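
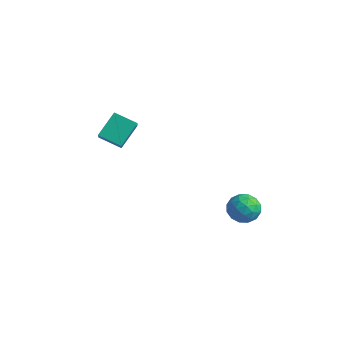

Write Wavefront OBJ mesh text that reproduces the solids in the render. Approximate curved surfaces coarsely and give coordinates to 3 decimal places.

v -2.794 -1.51 -0.052
v -2.865 -0.516 0.814
v -3.546 -0.804 -0.923
v -3.617 0.189 -0.057
v -1.883 -1.069 -0.483
v -1.954 -0.076 0.383
v -2.635 -0.364 -1.354
v -2.706 0.63 -0.488
v 2.832 1.976 -2.892
v 3.218 1.387 -3.199
v 1.882 1.753 -3.661
v 2.268 1.164 -3.968
v 2.006 1.118 -3.247
v 2.594 1.256 -2.773
v 2.506 1.884 -4.087
v 3.094 2.022 -3.613
v 3.017 1.331 -3.938
v 2.708 0.857 -3.419
v 2.392 2.283 -3.441
v 2.083 1.809 -2.922
v 3.108 1.701 -2.978
v 1.992 1.439 -3.882
v 1.838 1.412 -3.458
v 2.065 1.066 -3.639
v 2.741 1.624 -2.728
v 2.968 1.278 -2.908
v 2.256 1.12 -2.936
v 2.132 1.862 -3.952
v 2.359 1.516 -4.132
v 3.035 2.074 -3.221
v 3.262 1.728 -3.402
v 2.844 2.02 -3.924
v 3.217 1.322 -3.593
v 2.659 1.191 -4.044
v 2.799 1.614 -4.115
v 3.144 1.695 -3.836
v 3.035 1.044 -3.288
v 2.477 0.913 -3.739
v 2.323 0.886 -3.316
v 2.668 0.966 -3.037
v 2.917 1.011 -3.722
v 2.623 2.227 -3.121
v 2.065 2.096 -3.572
v 2.432 2.174 -3.823
v 2.777 2.254 -3.544
v 2.441 1.949 -2.816
v 1.883 1.818 -3.267
v 1.956 1.445 -3.024
v 2.301 1.526 -2.745
v 2.183 2.129 -3.138
f 2 4 1
f 5 2 1
f 1 4 3
f 3 5 1
f 2 8 4
f 6 2 5
f 6 8 2
f 4 8 3
f 7 5 3
f 3 8 7
f 7 6 5
f 8 6 7
f 9 46 25
f 46 20 49
f 25 49 14
f 46 49 25
f 9 25 21
f 25 14 26
f 21 26 10
f 25 26 21
f 9 21 30
f 21 10 31
f 30 31 16
f 21 31 30
f 9 30 42
f 30 16 45
f 42 45 19
f 30 45 42
f 9 42 46
f 42 19 50
f 46 50 20
f 42 50 46
f 10 26 37
f 26 14 40
f 37 40 18
f 26 40 37
f 14 49 27
f 49 20 48
f 27 48 13
f 49 48 27
f 20 50 47
f 50 19 43
f 47 43 11
f 50 43 47
f 19 45 44
f 45 16 32
f 44 32 15
f 45 32 44
f 16 31 36
f 31 10 33
f 36 33 17
f 31 33 36
f 12 38 24
f 38 18 39
f 24 39 13
f 38 39 24
f 12 24 22
f 24 13 23
f 22 23 11
f 24 23 22
f 12 22 29
f 22 11 28
f 29 28 15
f 22 28 29
f 12 29 34
f 29 15 35
f 34 35 17
f 29 35 34
f 12 34 38
f 34 17 41
f 38 41 18
f 34 41 38
f 13 39 27
f 39 18 40
f 27 40 14
f 39 40 27
f 11 23 47
f 23 13 48
f 47 48 20
f 23 48 47
f 15 28 44
f 28 11 43
f 44 43 19
f 28 43 44
f 17 35 36
f 35 15 32
f 36 32 16
f 35 32 36
f 18 41 37
f 41 17 33
f 37 33 10
f 41 33 37



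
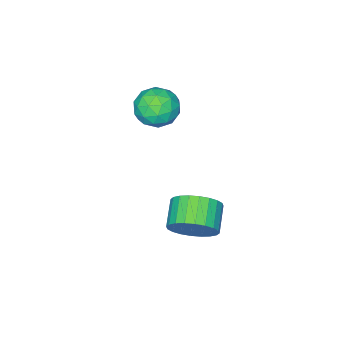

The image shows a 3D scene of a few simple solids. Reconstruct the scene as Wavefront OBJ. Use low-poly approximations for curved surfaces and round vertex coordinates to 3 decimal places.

v 3.401 3.989 -3.749
v 3.973 3.55 -3.381
v 3.251 3.011 -2.902
v 2.679 3.451 -3.271
v 3.934 3.786 -3.174
v 3.212 3.247 -2.696
v 3.814 4.053 -3.055
v 3.092 3.514 -2.577
v 3.631 4.31 -3.042
v 2.909 3.771 -2.563
v 3.413 4.518 -3.136
v 2.691 3.98 -2.657
v 3.193 4.646 -3.324
v 2.471 4.108 -2.845
v 3.005 4.674 -3.576
v 2.283 4.135 -3.098
v 2.877 4.598 -3.855
v 2.155 4.059 -3.376
v 2.829 4.429 -4.118
v 2.107 3.89 -3.639
v 2.868 4.193 -4.324
v 2.146 3.654 -3.846
v 2.988 3.926 -4.443
v 2.266 3.387 -3.965
v 3.171 3.669 -4.457
v 2.449 3.13 -3.978
v 3.389 3.46 -4.363
v 2.667 2.922 -3.884
v 3.609 3.332 -4.175
v 2.887 2.794 -3.696
v 3.797 3.305 -3.922
v 3.075 2.766 -3.444
v 3.925 3.381 -3.644
v 3.203 2.842 -3.165
v 1.723 1.588 -0.427
v 2.219 2.14 -0.192
v 2.521 0.7 -0.028
v 3.017 1.252 0.207
v 2.341 1.153 0.579
v 1.848 1.702 0.333
v 2.892 1.138 -0.553
v 2.399 1.687 -0.799
v 2.942 1.862 -0.27
v 2.601 1.871 0.429
v 2.139 0.969 -0.649
v 1.798 0.978 0.05
v 1.901 1.942 -0.345
v 2.839 0.898 0.125
v 2.442 0.84 0.344
v 2.734 1.164 0.481
v 1.683 1.684 -0.036
v 1.975 2.009 0.102
v 2.046 1.428 0.555
v 2.765 0.831 -0.322
v 3.057 1.156 -0.184
v 2.006 1.676 -0.701
v 2.298 2 -0.564
v 2.694 1.412 -0.775
v 2.617 2.103 -0.253
v 3.086 1.581 -0.018
v 3.013 1.514 -0.464
v 2.723 1.837 -0.609
v 2.417 2.108 0.159
v 2.886 1.586 0.393
v 2.489 1.528 0.612
v 2.199 1.85 0.467
v 2.842 1.944 0.113
v 1.854 1.254 -0.613
v 2.323 0.732 -0.379
v 2.541 0.99 -0.687
v 2.251 1.312 -0.832
v 1.654 1.259 -0.202
v 2.123 0.737 0.033
v 2.017 1.003 0.389
v 1.727 1.326 0.244
v 1.898 0.896 -0.333
f 2 1 5
f 2 5 3
f 3 5 6
f 3 6 4
f 5 1 7
f 5 7 6
f 6 7 8
f 6 8 4
f 7 1 9
f 7 9 8
f 8 9 10
f 8 10 4
f 9 1 11
f 9 11 10
f 10 11 12
f 10 12 4
f 11 1 13
f 11 13 12
f 12 13 14
f 12 14 4
f 13 1 15
f 13 15 14
f 14 15 16
f 14 16 4
f 15 1 17
f 15 17 16
f 16 17 18
f 16 18 4
f 17 1 19
f 17 19 18
f 18 19 20
f 18 20 4
f 19 1 21
f 19 21 20
f 20 21 22
f 20 22 4
f 21 1 23
f 21 23 22
f 22 23 24
f 22 24 4
f 23 1 25
f 23 25 24
f 24 25 26
f 24 26 4
f 25 1 27
f 25 27 26
f 26 27 28
f 26 28 4
f 27 1 29
f 27 29 28
f 28 29 30
f 28 30 4
f 29 1 31
f 29 31 30
f 30 31 32
f 30 32 4
f 31 1 33
f 31 33 32
f 32 33 34
f 32 34 4
f 33 1 2
f 33 2 34
f 34 2 3
f 34 3 4
f 35 72 51
f 72 46 75
f 51 75 40
f 72 75 51
f 35 51 47
f 51 40 52
f 47 52 36
f 51 52 47
f 35 47 56
f 47 36 57
f 56 57 42
f 47 57 56
f 35 56 68
f 56 42 71
f 68 71 45
f 56 71 68
f 35 68 72
f 68 45 76
f 72 76 46
f 68 76 72
f 36 52 63
f 52 40 66
f 63 66 44
f 52 66 63
f 40 75 53
f 75 46 74
f 53 74 39
f 75 74 53
f 46 76 73
f 76 45 69
f 73 69 37
f 76 69 73
f 45 71 70
f 71 42 58
f 70 58 41
f 71 58 70
f 42 57 62
f 57 36 59
f 62 59 43
f 57 59 62
f 38 64 50
f 64 44 65
f 50 65 39
f 64 65 50
f 38 50 48
f 50 39 49
f 48 49 37
f 50 49 48
f 38 48 55
f 48 37 54
f 55 54 41
f 48 54 55
f 38 55 60
f 55 41 61
f 60 61 43
f 55 61 60
f 38 60 64
f 60 43 67
f 64 67 44
f 60 67 64
f 39 65 53
f 65 44 66
f 53 66 40
f 65 66 53
f 37 49 73
f 49 39 74
f 73 74 46
f 49 74 73
f 41 54 70
f 54 37 69
f 70 69 45
f 54 69 70
f 43 61 62
f 61 41 58
f 62 58 42
f 61 58 62
f 44 67 63
f 67 43 59
f 63 59 36
f 67 59 63



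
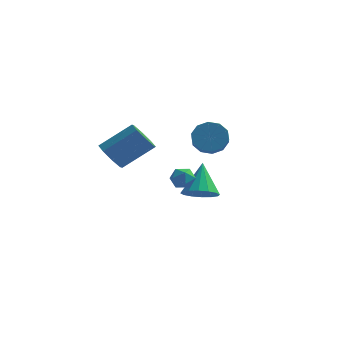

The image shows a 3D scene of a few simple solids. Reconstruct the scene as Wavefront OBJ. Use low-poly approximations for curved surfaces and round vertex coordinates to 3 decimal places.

v 1.668 0.789 0.379
v 1.916 0.382 -0.431
v 2.24 -0.617 0.17
v 1.992 -0.209 0.981
v 2.381 0.66 -0.22
v 2.704 -0.339 0.381
v 2.573 0.987 0.22
v 2.897 -0.012 0.821
v 2.42 1.239 0.721
v 2.744 0.24 1.322
v 1.98 1.319 1.091
v 2.303 0.32 1.692
v 1.42 1.197 1.19
v 1.744 0.198 1.791
v 0.956 0.919 0.979
v 1.279 -0.08 1.58
v 0.763 0.592 0.539
v 1.087 -0.407 1.14
v 0.916 0.34 0.038
v 1.24 -0.659 0.639
v 1.357 0.26 -0.332
v 1.68 -0.739 0.269
v -0.355 2.159 -3.577
v 0.219 2.419 -3.197
v -0.439 1.241 -2.823
v 0.135 1.501 -2.443
v -0.506 1.863 -2.434
v -0.454 2.43 -2.9
v 0.234 1.23 -3.12
v 0.286 1.797 -3.586
v 0.583 1.845 -2.914
v 0.126 2.236 -2.49
v -0.346 1.424 -3.53
v -0.803 1.815 -3.106
v -2.145 -2.981 0.159
v -1.594 -2.834 -0.563
v -0.205 -1.932 0.679
v -0.755 -2.079 1.401
v -2.04 -2.3 -0.451
v -0.651 -1.399 0.791
v -2.547 -2.165 0.018
v -1.158 -1.264 1.26
v -2.819 -2.508 0.57
v -1.429 -1.607 1.812
v -2.695 -3.128 0.881
v -1.306 -2.226 2.123
v -2.249 -3.661 0.769
v -0.86 -2.76 2.011
v -1.742 -3.796 0.3
v -0.353 -2.895 1.542
v -1.471 -3.453 -0.252
v -0.081 -2.552 0.99
v 0.334 3.309 -4.71
v 1.111 3.898 -5.01
v 0.066 4.531 -3.01
v 0.683 4.113 -5.232
v 0.161 4.113 -5.314
v -0.314 3.897 -5.234
v -0.616 3.524 -5.014
v -0.663 3.094 -4.712
v -0.443 2.721 -4.409
v -0.015 2.506 -4.188
v 0.506 2.506 -4.106
v 0.982 2.721 -4.186
v 1.283 3.094 -4.406
v 1.331 3.525 -4.708
f 2 1 5
f 2 5 3
f 3 5 6
f 3 6 4
f 5 1 7
f 5 7 6
f 6 7 8
f 6 8 4
f 7 1 9
f 7 9 8
f 8 9 10
f 8 10 4
f 9 1 11
f 9 11 10
f 10 11 12
f 10 12 4
f 11 1 13
f 11 13 12
f 12 13 14
f 12 14 4
f 13 1 15
f 13 15 14
f 14 15 16
f 14 16 4
f 15 1 17
f 15 17 16
f 16 17 18
f 16 18 4
f 17 1 19
f 17 19 18
f 18 19 20
f 18 20 4
f 19 1 21
f 19 21 20
f 20 21 22
f 20 22 4
f 21 1 2
f 21 2 22
f 22 2 3
f 22 3 4
f 23 34 28
f 23 28 24
f 23 24 30
f 23 30 33
f 23 33 34
f 24 28 32
f 28 34 27
f 34 33 25
f 33 30 29
f 30 24 31
f 26 32 27
f 26 27 25
f 26 25 29
f 26 29 31
f 26 31 32
f 27 32 28
f 25 27 34
f 29 25 33
f 31 29 30
f 32 31 24
f 36 35 39
f 36 39 37
f 37 39 40
f 37 40 38
f 39 35 41
f 39 41 40
f 40 41 42
f 40 42 38
f 41 35 43
f 41 43 42
f 42 43 44
f 42 44 38
f 43 35 45
f 43 45 44
f 44 45 46
f 44 46 38
f 45 35 47
f 45 47 46
f 46 47 48
f 46 48 38
f 47 35 49
f 47 49 48
f 48 49 50
f 48 50 38
f 49 35 51
f 49 51 50
f 50 51 52
f 50 52 38
f 51 35 36
f 51 36 52
f 52 36 37
f 52 37 38
f 54 53 56
f 54 56 55
f 56 53 57
f 56 57 55
f 57 53 58
f 57 58 55
f 58 53 59
f 58 59 55
f 59 53 60
f 59 60 55
f 60 53 61
f 60 61 55
f 61 53 62
f 61 62 55
f 62 53 63
f 62 63 55
f 63 53 64
f 63 64 55
f 64 53 65
f 64 65 55
f 65 53 66
f 65 66 55
f 66 53 54
f 66 54 55



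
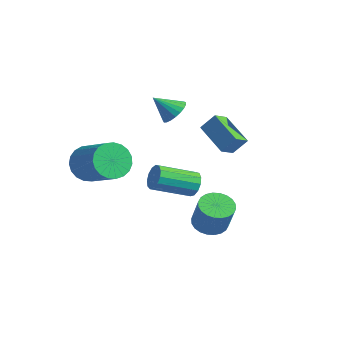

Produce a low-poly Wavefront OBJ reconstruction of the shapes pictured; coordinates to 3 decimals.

v 1.926 0.351 -1.503
v 2.468 1.028 -1.705
v 3.255 0.866 -0.139
v 2.714 0.189 0.063
v 2.203 1.195 -1.555
v 2.991 1.033 0.011
v 1.897 1.234 -1.396
v 2.684 1.072 0.169
v 1.595 1.139 -1.254
v 2.382 0.976 0.311
v 1.343 0.923 -1.15
v 2.13 0.761 0.416
v 1.18 0.621 -1.1
v 1.967 0.458 0.466
v 1.131 0.277 -1.111
v 1.918 0.115 0.455
v 1.203 -0.055 -1.181
v 1.99 -0.218 0.384
v 1.385 -0.326 -1.301
v 2.172 -0.488 0.265
v 1.649 -0.493 -1.451
v 2.437 -0.655 0.115
v 1.956 -0.532 -1.609
v 2.743 -0.694 -0.044
v 2.258 -0.436 -1.751
v 3.045 -0.599 -0.186
v 2.51 -0.221 -1.856
v 3.297 -0.383 -0.29
v 2.673 0.082 -1.906
v 3.46 -0.081 -0.34
v 2.722 0.425 -1.895
v 3.509 0.263 -0.329
v 2.65 0.758 -1.824
v 3.437 0.595 -0.259
v -0.112 2.417 1.718
v -1.873 2.42 2.6
v -0.333 3.262 1.273
v -2.094 3.265 2.155
v 0.314 2.975 2.565
v -1.447 2.978 3.447
v 0.093 3.82 2.12
v -1.668 3.823 3.002
v -3.879 -2.665 0.745
v -3.415 -3.237 -0.059
v -1.478 -3.087 0.952
v -1.941 -2.515 1.755
v -3.37 -2.812 -0.208
v -1.433 -2.662 0.802
v -3.413 -2.361 -0.193
v -1.476 -2.211 0.818
v -3.537 -1.962 -0.015
v -1.599 -1.812 0.995
v -3.719 -1.686 0.294
v -1.782 -1.536 1.304
v -3.929 -1.578 0.681
v -1.992 -1.428 1.691
v -4.131 -1.659 1.079
v -2.194 -1.509 2.089
v -4.288 -1.913 1.419
v -2.351 -1.763 2.429
v -4.375 -2.298 1.643
v -2.438 -2.148 2.653
v -4.376 -2.746 1.711
v -2.439 -2.596 2.722
v -4.291 -3.18 1.612
v -2.354 -3.03 2.623
v -4.135 -3.525 1.364
v -2.198 -3.375 2.374
v -3.934 -3.721 1.008
v -1.997 -3.571 2.019
v -3.724 -3.735 0.607
v -1.787 -3.585 1.617
v -3.54 -3.564 0.229
v -1.603 -3.414 1.24
v -3.001 1.69 3.393
v -2.293 1.283 3.469
v -3.599 0.83 4.367
v -2.26 1.527 3.704
v -2.355 1.799 3.886
v -2.562 2.052 3.983
v -2.844 2.243 3.978
v -3.154 2.338 3.872
v -3.437 2.321 3.683
v -3.645 2.195 3.443
v -3.741 1.981 3.196
v -3.71 1.718 2.982
v -3.556 1.449 2.84
v -3.305 1.222 2.793
v -3.003 1.076 2.85
v -2.7 1.036 3.001
v -2.449 1.109 3.22
v -0.138 0.875 -0.06
v 0.274 0.99 0.544
v -0.35 -0.881 1.324
v -0.762 -0.995 0.72
v -0.103 1.149 0.627
v -0.726 -0.721 1.406
v -0.49 1.222 0.491
v -1.114 -0.648 1.27
v -0.766 1.185 0.181
v -1.389 -0.686 0.96
v -0.843 1.049 -0.206
v -1.466 -0.822 0.573
v -0.695 0.858 -0.546
v -1.319 -1.012 0.233
v -0.371 0.673 -0.732
v -0.995 -1.198 0.047
v 0.027 0.552 -0.704
v -0.597 -1.319 0.075
v 0.372 0.533 -0.472
v -0.251 -1.337 0.307
v 0.556 0.623 -0.109
v -0.068 -1.247 0.671
v 0.519 0.794 0.27
v -0.104 -1.077 1.05
f 2 1 5
f 2 5 3
f 3 5 6
f 3 6 4
f 5 1 7
f 5 7 6
f 6 7 8
f 6 8 4
f 7 1 9
f 7 9 8
f 8 9 10
f 8 10 4
f 9 1 11
f 9 11 10
f 10 11 12
f 10 12 4
f 11 1 13
f 11 13 12
f 12 13 14
f 12 14 4
f 13 1 15
f 13 15 14
f 14 15 16
f 14 16 4
f 15 1 17
f 15 17 16
f 16 17 18
f 16 18 4
f 17 1 19
f 17 19 18
f 18 19 20
f 18 20 4
f 19 1 21
f 19 21 20
f 20 21 22
f 20 22 4
f 21 1 23
f 21 23 22
f 22 23 24
f 22 24 4
f 23 1 25
f 23 25 24
f 24 25 26
f 24 26 4
f 25 1 27
f 25 27 26
f 26 27 28
f 26 28 4
f 27 1 29
f 27 29 28
f 28 29 30
f 28 30 4
f 29 1 31
f 29 31 30
f 30 31 32
f 30 32 4
f 31 1 33
f 31 33 32
f 32 33 34
f 32 34 4
f 33 1 2
f 33 2 34
f 34 2 3
f 34 3 4
f 36 38 35
f 39 36 35
f 35 38 37
f 37 39 35
f 36 42 38
f 40 36 39
f 40 42 36
f 38 42 37
f 41 39 37
f 37 42 41
f 41 40 39
f 42 40 41
f 44 43 47
f 44 47 45
f 45 47 48
f 45 48 46
f 47 43 49
f 47 49 48
f 48 49 50
f 48 50 46
f 49 43 51
f 49 51 50
f 50 51 52
f 50 52 46
f 51 43 53
f 51 53 52
f 52 53 54
f 52 54 46
f 53 43 55
f 53 55 54
f 54 55 56
f 54 56 46
f 55 43 57
f 55 57 56
f 56 57 58
f 56 58 46
f 57 43 59
f 57 59 58
f 58 59 60
f 58 60 46
f 59 43 61
f 59 61 60
f 60 61 62
f 60 62 46
f 61 43 63
f 61 63 62
f 62 63 64
f 62 64 46
f 63 43 65
f 63 65 64
f 64 65 66
f 64 66 46
f 65 43 67
f 65 67 66
f 66 67 68
f 66 68 46
f 67 43 69
f 67 69 68
f 68 69 70
f 68 70 46
f 69 43 71
f 69 71 70
f 70 71 72
f 70 72 46
f 71 43 73
f 71 73 72
f 72 73 74
f 72 74 46
f 73 43 44
f 73 44 74
f 74 44 45
f 74 45 46
f 76 75 78
f 76 78 77
f 78 75 79
f 78 79 77
f 79 75 80
f 79 80 77
f 80 75 81
f 80 81 77
f 81 75 82
f 81 82 77
f 82 75 83
f 82 83 77
f 83 75 84
f 83 84 77
f 84 75 85
f 84 85 77
f 85 75 86
f 85 86 77
f 86 75 87
f 86 87 77
f 87 75 88
f 87 88 77
f 88 75 89
f 88 89 77
f 89 75 90
f 89 90 77
f 90 75 91
f 90 91 77
f 91 75 76
f 91 76 77
f 93 92 96
f 93 96 94
f 94 96 97
f 94 97 95
f 96 92 98
f 96 98 97
f 97 98 99
f 97 99 95
f 98 92 100
f 98 100 99
f 99 100 101
f 99 101 95
f 100 92 102
f 100 102 101
f 101 102 103
f 101 103 95
f 102 92 104
f 102 104 103
f 103 104 105
f 103 105 95
f 104 92 106
f 104 106 105
f 105 106 107
f 105 107 95
f 106 92 108
f 106 108 107
f 107 108 109
f 107 109 95
f 108 92 110
f 108 110 109
f 109 110 111
f 109 111 95
f 110 92 112
f 110 112 111
f 111 112 113
f 111 113 95
f 112 92 114
f 112 114 113
f 113 114 115
f 113 115 95
f 114 92 93
f 114 93 115
f 115 93 94
f 115 94 95



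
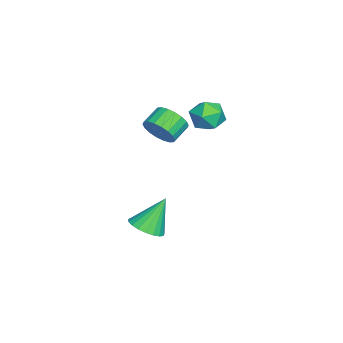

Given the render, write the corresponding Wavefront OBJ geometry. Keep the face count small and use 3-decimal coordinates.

v 2.938 -0.58 -1.087
v 3.523 -1.134 -0.601
v 2.342 0.24 0.567
v 3.748 -0.823 -0.674
v 3.833 -0.47 -0.819
v 3.763 -0.136 -1.01
v 3.551 0.121 -1.214
v 3.233 0.257 -1.396
v 2.864 0.248 -1.525
v 2.507 0.095 -1.578
v 2.226 -0.174 -1.546
v 2.068 -0.513 -1.434
v 2.06 -0.865 -1.263
v 2.204 -1.167 -1.061
v 2.475 -1.367 -0.863
v 2.826 -1.432 -0.704
v 3.197 -1.349 -0.612
v -2.294 -0.768 2.117
v -1.675 -0.22 2.585
v -2.546 0.315 3.111
v -3.166 -0.232 2.643
v -1.751 0.002 2.233
v -2.622 0.538 2.76
v -1.934 0.072 1.859
v -2.805 0.608 2.385
v -2.189 -0.024 1.535
v -3.06 0.512 2.062
v -2.464 -0.268 1.327
v -3.335 0.268 1.853
v -2.706 -0.61 1.275
v -3.577 -0.075 1.802
v -2.867 -0.984 1.39
v -3.738 -0.449 1.917
v -2.914 -1.315 1.649
v -3.785 -0.78 2.175
v -2.838 -1.538 2
v -3.709 -1.002 2.527
v -2.655 -1.608 2.375
v -3.526 -1.072 2.901
v -2.4 -1.512 2.698
v -3.271 -0.976 3.225
v -2.125 -1.268 2.907
v -2.996 -0.732 3.433
v -1.883 -0.925 2.958
v -2.754 -0.39 3.485
v -1.722 -0.551 2.843
v -2.593 -0.016 3.37
v -4.042 1.628 2.529
v -3.354 2.362 2.609
v -3.006 0.578 3.231
v -2.318 1.312 3.311
v -3.157 1.344 3.871
v -3.797 1.992 3.437
v -2.563 0.948 2.403
v -3.203 1.596 1.969
v -2.439 1.941 2.531
v -2.807 2.186 3.439
v -3.553 0.754 2.401
v -3.921 0.999 3.309
f 2 1 4
f 2 4 3
f 4 1 5
f 4 5 3
f 5 1 6
f 5 6 3
f 6 1 7
f 6 7 3
f 7 1 8
f 7 8 3
f 8 1 9
f 8 9 3
f 9 1 10
f 9 10 3
f 10 1 11
f 10 11 3
f 11 1 12
f 11 12 3
f 12 1 13
f 12 13 3
f 13 1 14
f 13 14 3
f 14 1 15
f 14 15 3
f 15 1 16
f 15 16 3
f 16 1 17
f 16 17 3
f 17 1 2
f 17 2 3
f 19 18 22
f 19 22 20
f 20 22 23
f 20 23 21
f 22 18 24
f 22 24 23
f 23 24 25
f 23 25 21
f 24 18 26
f 24 26 25
f 25 26 27
f 25 27 21
f 26 18 28
f 26 28 27
f 27 28 29
f 27 29 21
f 28 18 30
f 28 30 29
f 29 30 31
f 29 31 21
f 30 18 32
f 30 32 31
f 31 32 33
f 31 33 21
f 32 18 34
f 32 34 33
f 33 34 35
f 33 35 21
f 34 18 36
f 34 36 35
f 35 36 37
f 35 37 21
f 36 18 38
f 36 38 37
f 37 38 39
f 37 39 21
f 38 18 40
f 38 40 39
f 39 40 41
f 39 41 21
f 40 18 42
f 40 42 41
f 41 42 43
f 41 43 21
f 42 18 44
f 42 44 43
f 43 44 45
f 43 45 21
f 44 18 46
f 44 46 45
f 45 46 47
f 45 47 21
f 46 18 19
f 46 19 47
f 47 19 20
f 47 20 21
f 48 59 53
f 48 53 49
f 48 49 55
f 48 55 58
f 48 58 59
f 49 53 57
f 53 59 52
f 59 58 50
f 58 55 54
f 55 49 56
f 51 57 52
f 51 52 50
f 51 50 54
f 51 54 56
f 51 56 57
f 52 57 53
f 50 52 59
f 54 50 58
f 56 54 55
f 57 56 49



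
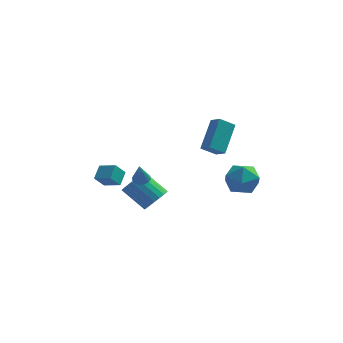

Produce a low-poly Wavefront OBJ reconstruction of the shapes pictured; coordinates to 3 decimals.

v -1.056 1.577 -2.222
v -0.435 1.98 -1.71
v -1.764 2.647 -0.626
v -2.384 2.243 -1.138
v -0.51 2.245 -1.965
v -1.839 2.911 -0.88
v -0.68 2.393 -2.263
v -2.008 3.06 -1.179
v -0.914 2.401 -2.555
v -2.243 3.067 -1.471
v -1.173 2.266 -2.789
v -2.501 2.932 -1.705
v -1.411 2.012 -2.925
v -2.74 2.678 -1.841
v -1.588 1.682 -2.94
v -2.917 2.349 -1.855
v -1.673 1.335 -2.83
v -3.002 2.001 -1.746
v -1.652 1.029 -2.616
v -2.98 1.695 -1.531
v -1.527 0.818 -2.333
v -2.855 1.484 -1.248
v -1.32 0.738 -2.031
v -2.649 1.405 -0.947
v -1.068 0.803 -1.762
v -2.397 1.47 -0.678
v -0.814 1.002 -1.573
v -2.143 1.669 -0.489
v -0.602 1.3 -1.496
v -1.93 1.967 -0.412
v -0.468 1.647 -1.545
v -1.796 2.313 -0.46
v 1.371 2.148 1.799
v 1.889 1.581 2.269
v 1.855 3.709 3.149
v 2.372 3.143 3.619
v 2.228 2.417 1.181
v 2.745 1.851 1.651
v 2.711 3.979 2.531
v 3.229 3.412 3.001
v -3.64 2.022 -0.784
v -3.423 2.861 -0.264
v -4.608 2.52 -1.183
v -4.392 3.359 -0.663
v -3.128 2.381 -1.577
v -2.912 3.22 -1.057
v -4.097 2.879 -1.976
v -3.88 3.718 -1.456
v -1.764 0.503 0.274
v -1.36 0.21 0.17
v -1.816 -0.043 1.606
v -1.259 0.435 0.266
v -1.294 0.677 0.364
v -1.454 0.873 0.438
v -1.698 0.97 0.468
v -1.96 0.941 0.446
v -2.169 0.795 0.378
v -2.27 0.571 0.283
v -2.235 0.328 0.185
v -2.074 0.132 0.111
v -1.831 0.036 0.08
v -1.569 0.064 0.102
v 3.711 2.286 -0.36
v 4.634 1.621 -0.504
v 2.826 0.879 0.464
v 3.749 0.214 0.32
v 3.784 1.091 1.057
v 4.33 1.961 0.548
v 3.13 0.539 -0.588
v 3.676 1.409 -1.097
v 4.274 0.542 -0.645
v 4.679 0.883 0.372
v 2.781 1.617 -0.412
v 3.186 1.958 0.605
f 2 1 5
f 2 5 3
f 3 5 6
f 3 6 4
f 5 1 7
f 5 7 6
f 6 7 8
f 6 8 4
f 7 1 9
f 7 9 8
f 8 9 10
f 8 10 4
f 9 1 11
f 9 11 10
f 10 11 12
f 10 12 4
f 11 1 13
f 11 13 12
f 12 13 14
f 12 14 4
f 13 1 15
f 13 15 14
f 14 15 16
f 14 16 4
f 15 1 17
f 15 17 16
f 16 17 18
f 16 18 4
f 17 1 19
f 17 19 18
f 18 19 20
f 18 20 4
f 19 1 21
f 19 21 20
f 20 21 22
f 20 22 4
f 21 1 23
f 21 23 22
f 22 23 24
f 22 24 4
f 23 1 25
f 23 25 24
f 24 25 26
f 24 26 4
f 25 1 27
f 25 27 26
f 26 27 28
f 26 28 4
f 27 1 29
f 27 29 28
f 28 29 30
f 28 30 4
f 29 1 31
f 29 31 30
f 30 31 32
f 30 32 4
f 31 1 2
f 31 2 32
f 32 2 3
f 32 3 4
f 34 36 33
f 37 34 33
f 33 36 35
f 35 37 33
f 34 40 36
f 38 34 37
f 38 40 34
f 36 40 35
f 39 37 35
f 35 40 39
f 39 38 37
f 40 38 39
f 42 44 41
f 45 42 41
f 41 44 43
f 43 45 41
f 42 48 44
f 46 42 45
f 46 48 42
f 44 48 43
f 47 45 43
f 43 48 47
f 47 46 45
f 48 46 47
f 50 49 52
f 50 52 51
f 52 49 53
f 52 53 51
f 53 49 54
f 53 54 51
f 54 49 55
f 54 55 51
f 55 49 56
f 55 56 51
f 56 49 57
f 56 57 51
f 57 49 58
f 57 58 51
f 58 49 59
f 58 59 51
f 59 49 60
f 59 60 51
f 60 49 61
f 60 61 51
f 61 49 62
f 61 62 51
f 62 49 50
f 62 50 51
f 63 74 68
f 63 68 64
f 63 64 70
f 63 70 73
f 63 73 74
f 64 68 72
f 68 74 67
f 74 73 65
f 73 70 69
f 70 64 71
f 66 72 67
f 66 67 65
f 66 65 69
f 66 69 71
f 66 71 72
f 67 72 68
f 65 67 74
f 69 65 73
f 71 69 70
f 72 71 64



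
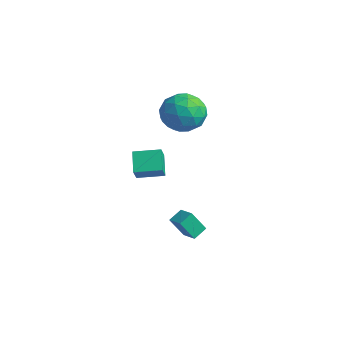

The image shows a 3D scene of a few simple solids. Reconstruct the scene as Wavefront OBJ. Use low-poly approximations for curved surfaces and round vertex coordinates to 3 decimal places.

v 1.122 -3.138 -3.378
v 1.044 -2.385 -3.015
v 0.217 -3.096 -3.662
v 0.138 -2.342 -3.299
v 1.502 -2.558 -4.501
v 1.423 -1.804 -4.138
v 0.596 -2.515 -4.785
v 0.518 -1.762 -4.422
v -1.284 -3.929 -1.117
v -0.923 -4.366 -0.343
v -2.17 -3.338 -0.371
v -1.809 -3.775 0.403
v -0.411 -2.865 -0.923
v -0.05 -3.302 -0.149
v -1.297 -2.274 -0.177
v -0.936 -2.711 0.597
v -2.101 0.241 2.204
v -1.257 -0.057 1.344
v -2.063 -1.643 2.896
v -1.219 -1.941 2.036
v -0.913 -1.184 2.97
v -0.936 -0.019 2.542
v -2.384 -1.681 1.698
v -2.407 -0.516 1.27
v -1.432 -1.245 1.032
v -0.523 -0.938 1.818
v -2.797 -0.762 2.422
v -1.888 -0.455 3.208
v -1.682 0.258 1.713
v -1.638 -1.958 2.527
v -1.458 -1.512 3.075
v -0.962 -1.688 2.57
v -1.494 0.28 2.417
v -0.998 0.104 1.912
v -0.795 -0.558 2.868
v -2.322 -1.804 2.328
v -1.826 -1.98 1.823
v -2.358 -0.012 1.67
v -1.862 -0.188 1.165
v -2.525 -1.142 1.372
v -1.289 -0.616 1.024
v -1.267 -1.724 1.431
v -1.952 -1.57 1.232
v -1.965 -0.886 0.981
v -0.755 -0.436 1.487
v -0.732 -1.543 1.893
v -0.552 -1.098 2.442
v -0.566 -0.413 2.191
v -0.857 -1.134 1.303
v -2.588 -0.157 2.347
v -2.565 -1.264 2.753
v -2.754 -1.287 2.049
v -2.768 -0.602 1.798
v -2.053 0.024 2.809
v -2.031 -1.084 3.216
v -1.355 -0.814 3.259
v -1.368 -0.13 3.008
v -2.463 -0.566 2.937
f 2 4 1
f 5 2 1
f 1 4 3
f 3 5 1
f 2 8 4
f 6 2 5
f 6 8 2
f 4 8 3
f 7 5 3
f 3 8 7
f 7 6 5
f 8 6 7
f 10 12 9
f 13 10 9
f 9 12 11
f 11 13 9
f 10 16 12
f 14 10 13
f 14 16 10
f 12 16 11
f 15 13 11
f 11 16 15
f 15 14 13
f 16 14 15
f 17 54 33
f 54 28 57
f 33 57 22
f 54 57 33
f 17 33 29
f 33 22 34
f 29 34 18
f 33 34 29
f 17 29 38
f 29 18 39
f 38 39 24
f 29 39 38
f 17 38 50
f 38 24 53
f 50 53 27
f 38 53 50
f 17 50 54
f 50 27 58
f 54 58 28
f 50 58 54
f 18 34 45
f 34 22 48
f 45 48 26
f 34 48 45
f 22 57 35
f 57 28 56
f 35 56 21
f 57 56 35
f 28 58 55
f 58 27 51
f 55 51 19
f 58 51 55
f 27 53 52
f 53 24 40
f 52 40 23
f 53 40 52
f 24 39 44
f 39 18 41
f 44 41 25
f 39 41 44
f 20 46 32
f 46 26 47
f 32 47 21
f 46 47 32
f 20 32 30
f 32 21 31
f 30 31 19
f 32 31 30
f 20 30 37
f 30 19 36
f 37 36 23
f 30 36 37
f 20 37 42
f 37 23 43
f 42 43 25
f 37 43 42
f 20 42 46
f 42 25 49
f 46 49 26
f 42 49 46
f 21 47 35
f 47 26 48
f 35 48 22
f 47 48 35
f 19 31 55
f 31 21 56
f 55 56 28
f 31 56 55
f 23 36 52
f 36 19 51
f 52 51 27
f 36 51 52
f 25 43 44
f 43 23 40
f 44 40 24
f 43 40 44
f 26 49 45
f 49 25 41
f 45 41 18
f 49 41 45



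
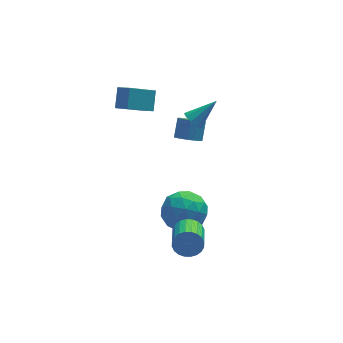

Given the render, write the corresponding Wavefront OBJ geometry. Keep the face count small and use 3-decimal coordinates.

v 3.003 0.297 1.699
v 3.333 0.55 1.253
v 4.237 0.523 2.741
v 3.112 0.843 1.452
v 2.84 0.881 1.766
v 2.644 0.644 2.049
v 2.617 0.246 2.169
v 2.77 -0.129 2.069
v 3.033 -0.305 1.796
v 3.281 -0.199 1.478
v 3.4 0.139 1.264
v 1.894 -2.942 -3.81
v 2.384 -2.854 -3.209
v 1.976 -4.27 -2.669
v 1.486 -4.358 -3.27
v 2.127 -2.736 -3.095
v 1.72 -4.153 -2.555
v 1.836 -2.65 -3.089
v 1.428 -4.066 -2.549
v 1.553 -2.608 -3.193
v 1.145 -4.025 -2.653
v 1.322 -2.617 -3.391
v 0.914 -4.034 -2.851
v 1.178 -2.676 -3.653
v 0.77 -4.092 -3.113
v 1.143 -2.775 -3.939
v 0.735 -4.191 -3.398
v 1.222 -2.899 -4.205
v 0.815 -4.315 -3.664
v 1.404 -3.03 -4.411
v 0.996 -4.446 -3.871
v 1.66 -3.147 -4.525
v 1.253 -4.564 -3.985
v 1.952 -3.234 -4.531
v 1.544 -4.65 -3.991
v 2.235 -3.275 -4.427
v 1.827 -4.692 -3.887
v 2.466 -3.266 -4.229
v 2.058 -4.683 -3.689
v 2.61 -3.208 -3.967
v 2.202 -4.624 -3.427
v 2.645 -3.109 -3.682
v 2.237 -4.525 -3.141
v 2.565 -2.985 -3.416
v 2.158 -4.401 -2.875
v 2.548 -0.709 -2.94
v 3.242 -1.567 -3.508
v 0.898 -1.493 -3.772
v 1.592 -2.351 -4.34
v 1.451 -2.382 -3.108
v 2.471 -1.898 -2.593
v 1.669 -1.162 -4.687
v 2.689 -0.678 -4.172
v 2.698 -1.847 -4.587
v 2.564 -2.601 -3.611
v 1.576 -0.459 -3.669
v 1.442 -1.213 -2.693
v 3.04 -1.069 -3.151
v 1.1 -1.991 -4.129
v 1.018 -2.009 -3.405
v 1.425 -2.513 -3.738
v 2.587 -1.264 -2.613
v 2.995 -1.768 -2.947
v 1.942 -2.247 -2.712
v 1.145 -1.292 -4.333
v 1.553 -1.796 -4.667
v 2.715 -0.547 -3.542
v 3.122 -1.051 -3.875
v 2.198 -0.813 -4.568
v 3.128 -1.738 -4.119
v 2.158 -2.199 -4.608
v 2.203 -1.5 -4.812
v 2.803 -1.216 -4.51
v 3.049 -2.182 -3.545
v 2.079 -2.642 -4.034
v 1.997 -2.661 -3.31
v 2.596 -2.376 -3.008
v 2.73 -2.346 -4.18
v 2.061 -0.418 -3.246
v 1.091 -0.878 -3.735
v 1.544 -0.684 -4.272
v 2.143 -0.399 -3.97
v 1.982 -0.861 -2.672
v 1.012 -1.322 -3.161
v 1.337 -1.844 -2.77
v 1.937 -1.56 -2.468
v 1.41 -0.714 -3.1
v -0.435 2.157 1.841
v 0.033 1.564 2.208
v -0.112 2.945 2.701
v 0.356 2.352 3.068
v 1.004 2.668 0.832
v 1.472 2.075 1.199
v 1.327 3.456 1.692
v 1.795 2.863 2.059
v 2.802 0.463 0.125
v 3.476 0.31 -0.039
v 3.831 0.963 0.812
v 3.158 1.117 0.975
v 3.419 0.567 -0.212
v 3.774 1.221 0.638
v 3.239 0.804 -0.319
v 3.594 1.458 0.531
v 2.973 0.974 -0.339
v 3.328 1.627 0.512
v 2.673 1.042 -0.266
v 3.028 1.695 0.585
v 2.399 0.996 -0.116
v 2.754 1.649 0.735
v 2.205 0.844 0.082
v 2.56 1.497 0.933
v 2.129 0.617 0.288
v 2.484 1.27 1.139
v 2.186 0.359 0.462
v 2.541 1.013 1.312
v 2.366 0.122 0.569
v 2.721 0.776 1.419
v 2.632 -0.047 0.588
v 2.987 0.606 1.439
v 2.932 -0.115 0.515
v 3.287 0.538 1.366
v 3.206 -0.069 0.365
v 3.561 0.584 1.216
v 3.4 0.083 0.167
v 3.755 0.736 1.018
f 2 1 4
f 2 4 3
f 4 1 5
f 4 5 3
f 5 1 6
f 5 6 3
f 6 1 7
f 6 7 3
f 7 1 8
f 7 8 3
f 8 1 9
f 8 9 3
f 9 1 10
f 9 10 3
f 10 1 11
f 10 11 3
f 11 1 2
f 11 2 3
f 13 12 16
f 13 16 14
f 14 16 17
f 14 17 15
f 16 12 18
f 16 18 17
f 17 18 19
f 17 19 15
f 18 12 20
f 18 20 19
f 19 20 21
f 19 21 15
f 20 12 22
f 20 22 21
f 21 22 23
f 21 23 15
f 22 12 24
f 22 24 23
f 23 24 25
f 23 25 15
f 24 12 26
f 24 26 25
f 25 26 27
f 25 27 15
f 26 12 28
f 26 28 27
f 27 28 29
f 27 29 15
f 28 12 30
f 28 30 29
f 29 30 31
f 29 31 15
f 30 12 32
f 30 32 31
f 31 32 33
f 31 33 15
f 32 12 34
f 32 34 33
f 33 34 35
f 33 35 15
f 34 12 36
f 34 36 35
f 35 36 37
f 35 37 15
f 36 12 38
f 36 38 37
f 37 38 39
f 37 39 15
f 38 12 40
f 38 40 39
f 39 40 41
f 39 41 15
f 40 12 42
f 40 42 41
f 41 42 43
f 41 43 15
f 42 12 44
f 42 44 43
f 43 44 45
f 43 45 15
f 44 12 13
f 44 13 45
f 45 13 14
f 45 14 15
f 46 83 62
f 83 57 86
f 62 86 51
f 83 86 62
f 46 62 58
f 62 51 63
f 58 63 47
f 62 63 58
f 46 58 67
f 58 47 68
f 67 68 53
f 58 68 67
f 46 67 79
f 67 53 82
f 79 82 56
f 67 82 79
f 46 79 83
f 79 56 87
f 83 87 57
f 79 87 83
f 47 63 74
f 63 51 77
f 74 77 55
f 63 77 74
f 51 86 64
f 86 57 85
f 64 85 50
f 86 85 64
f 57 87 84
f 87 56 80
f 84 80 48
f 87 80 84
f 56 82 81
f 82 53 69
f 81 69 52
f 82 69 81
f 53 68 73
f 68 47 70
f 73 70 54
f 68 70 73
f 49 75 61
f 75 55 76
f 61 76 50
f 75 76 61
f 49 61 59
f 61 50 60
f 59 60 48
f 61 60 59
f 49 59 66
f 59 48 65
f 66 65 52
f 59 65 66
f 49 66 71
f 66 52 72
f 71 72 54
f 66 72 71
f 49 71 75
f 71 54 78
f 75 78 55
f 71 78 75
f 50 76 64
f 76 55 77
f 64 77 51
f 76 77 64
f 48 60 84
f 60 50 85
f 84 85 57
f 60 85 84
f 52 65 81
f 65 48 80
f 81 80 56
f 65 80 81
f 54 72 73
f 72 52 69
f 73 69 53
f 72 69 73
f 55 78 74
f 78 54 70
f 74 70 47
f 78 70 74
f 89 91 88
f 92 89 88
f 88 91 90
f 90 92 88
f 89 95 91
f 93 89 92
f 93 95 89
f 91 95 90
f 94 92 90
f 90 95 94
f 94 93 92
f 95 93 94
f 97 96 100
f 97 100 98
f 98 100 101
f 98 101 99
f 100 96 102
f 100 102 101
f 101 102 103
f 101 103 99
f 102 96 104
f 102 104 103
f 103 104 105
f 103 105 99
f 104 96 106
f 104 106 105
f 105 106 107
f 105 107 99
f 106 96 108
f 106 108 107
f 107 108 109
f 107 109 99
f 108 96 110
f 108 110 109
f 109 110 111
f 109 111 99
f 110 96 112
f 110 112 111
f 111 112 113
f 111 113 99
f 112 96 114
f 112 114 113
f 113 114 115
f 113 115 99
f 114 96 116
f 114 116 115
f 115 116 117
f 115 117 99
f 116 96 118
f 116 118 117
f 117 118 119
f 117 119 99
f 118 96 120
f 118 120 119
f 119 120 121
f 119 121 99
f 120 96 122
f 120 122 121
f 121 122 123
f 121 123 99
f 122 96 124
f 122 124 123
f 123 124 125
f 123 125 99
f 124 96 97
f 124 97 125
f 125 97 98
f 125 98 99



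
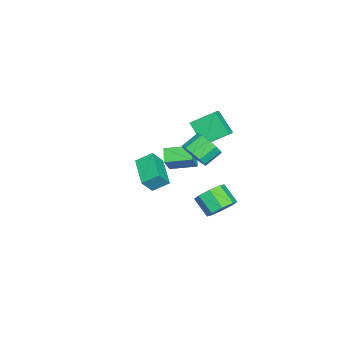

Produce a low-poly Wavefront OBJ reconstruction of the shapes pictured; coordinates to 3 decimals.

v 0.203 1.048 3.665
v -0.194 2.407 4.568
v -0.513 1.076 3.308
v -0.91 2.436 4.211
v 0.85 2.044 2.449
v 0.453 3.404 3.352
v 0.134 2.073 2.092
v -0.263 3.432 2.995
v -2.267 -2.915 -1.934
v -2.565 -1.94 -1.283
v -2.816 -2.449 -2.882
v -3.114 -1.475 -2.23
v -0.486 -1.985 -2.51
v -0.784 -1.011 -1.858
v -1.035 -1.52 -3.457
v -1.333 -0.545 -2.806
v -0.054 -0.209 0.549
v 0.702 -0.307 1.615
v -0.325 1.342 0.884
v 0.43 1.244 1.95
v 0.77 0.056 -0.01
v 1.525 -0.042 1.056
v 0.498 1.607 0.325
v 1.254 1.509 1.391
v 2.852 2.03 2.879
v 3.502 2.141 3.535
v 2.718 2.82 4.197
v 2.068 2.71 3.541
v 3.556 2.571 3.158
v 2.772 3.25 3.819
v 3.341 2.794 2.674
v 2.557 3.474 3.335
v 2.939 2.726 2.268
v 2.156 3.405 2.93
v 2.504 2.392 2.096
v 1.721 3.072 2.758
v 2.202 1.92 2.223
v 1.418 2.599 2.885
v 2.148 1.49 2.601
v 1.364 2.169 3.262
v 2.363 1.266 3.085
v 1.579 1.946 3.746
v 2.764 1.335 3.49
v 1.981 2.014 4.152
v 3.199 1.668 3.662
v 2.416 2.348 4.324
v -0.944 2.699 -4.142
v -0.035 2.317 -3.924
v -0.647 1.378 -3.019
v -1.556 1.761 -3.238
v -0.232 2.898 -3.454
v -0.844 1.96 -2.549
v -0.846 3.363 -3.387
v -1.458 2.424 -2.483
v -1.518 3.439 -3.763
v -2.13 2.5 -2.858
v -1.853 3.082 -4.361
v -2.465 2.143 -3.456
v -1.656 2.5 -4.831
v -2.268 1.562 -3.926
v -1.042 2.036 -4.897
v -1.654 1.097 -3.993
v -0.37 1.96 -4.522
v -0.982 1.021 -3.617
f 2 4 1
f 5 2 1
f 1 4 3
f 3 5 1
f 2 8 4
f 6 2 5
f 6 8 2
f 4 8 3
f 7 5 3
f 3 8 7
f 7 6 5
f 8 6 7
f 10 12 9
f 13 10 9
f 9 12 11
f 11 13 9
f 10 16 12
f 14 10 13
f 14 16 10
f 12 16 11
f 15 13 11
f 11 16 15
f 15 14 13
f 16 14 15
f 18 20 17
f 21 18 17
f 17 20 19
f 19 21 17
f 18 24 20
f 22 18 21
f 22 24 18
f 20 24 19
f 23 21 19
f 19 24 23
f 23 22 21
f 24 22 23
f 26 25 29
f 26 29 27
f 27 29 30
f 27 30 28
f 29 25 31
f 29 31 30
f 30 31 32
f 30 32 28
f 31 25 33
f 31 33 32
f 32 33 34
f 32 34 28
f 33 25 35
f 33 35 34
f 34 35 36
f 34 36 28
f 35 25 37
f 35 37 36
f 36 37 38
f 36 38 28
f 37 25 39
f 37 39 38
f 38 39 40
f 38 40 28
f 39 25 41
f 39 41 40
f 40 41 42
f 40 42 28
f 41 25 43
f 41 43 42
f 42 43 44
f 42 44 28
f 43 25 45
f 43 45 44
f 44 45 46
f 44 46 28
f 45 25 26
f 45 26 46
f 46 26 27
f 46 27 28
f 48 47 51
f 48 51 49
f 49 51 52
f 49 52 50
f 51 47 53
f 51 53 52
f 52 53 54
f 52 54 50
f 53 47 55
f 53 55 54
f 54 55 56
f 54 56 50
f 55 47 57
f 55 57 56
f 56 57 58
f 56 58 50
f 57 47 59
f 57 59 58
f 58 59 60
f 58 60 50
f 59 47 61
f 59 61 60
f 60 61 62
f 60 62 50
f 61 47 63
f 61 63 62
f 62 63 64
f 62 64 50
f 63 47 48
f 63 48 64
f 64 48 49
f 64 49 50



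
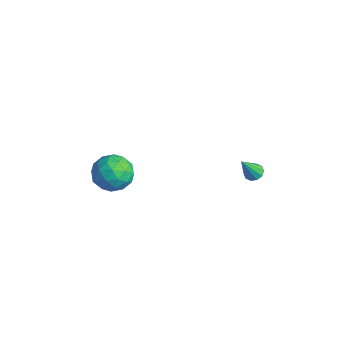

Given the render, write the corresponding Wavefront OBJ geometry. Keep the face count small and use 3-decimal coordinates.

v -3.855 -2.017 3.63
v -3.186 -2.387 4.567
v -4.074 -3.873 3.053
v -3.405 -4.243 3.99
v -4.505 -3.779 4.179
v -4.37 -2.631 4.536
v -2.89 -3.629 3.084
v -2.755 -2.481 3.441
v -2.59 -3.383 4.229
v -3.587 -3.476 4.906
v -3.673 -2.784 2.714
v -4.67 -2.877 3.391
v -3.501 -2.039 4.149
v -3.759 -4.221 3.471
v -4.405 -3.948 3.582
v -4.012 -4.166 4.133
v -4.197 -2.182 4.131
v -3.804 -2.4 4.681
v -4.579 -3.218 4.454
v -3.456 -3.86 2.939
v -3.063 -4.078 3.489
v -3.248 -2.094 3.487
v -2.855 -2.312 4.038
v -2.681 -3.042 3.166
v -2.757 -2.842 4.501
v -2.886 -3.933 4.162
v -2.584 -3.572 3.63
v -2.504 -2.898 3.84
v -3.344 -2.896 4.899
v -3.473 -3.988 4.56
v -4.119 -3.714 4.671
v -4.04 -3.04 4.881
v -2.993 -3.482 4.701
v -3.787 -2.272 3.06
v -3.916 -3.364 2.721
v -3.22 -3.22 2.739
v -3.141 -2.546 2.949
v -4.374 -2.327 3.458
v -4.503 -3.418 3.119
v -4.756 -3.362 3.78
v -4.676 -2.688 3.99
v -4.267 -2.778 2.919
v -1.243 4.03 2.441
v -0.916 3.638 2.166
v -1.097 3.13 3.899
v -0.699 3.889 2.299
v -0.689 4.195 2.487
v -0.891 4.437 2.657
v -1.228 4.524 2.744
v -1.57 4.422 2.716
v -1.788 4.171 2.582
v -1.798 3.865 2.395
v -1.595 3.623 2.225
v -1.259 3.536 2.137
f 1 38 17
f 38 12 41
f 17 41 6
f 38 41 17
f 1 17 13
f 17 6 18
f 13 18 2
f 17 18 13
f 1 13 22
f 13 2 23
f 22 23 8
f 13 23 22
f 1 22 34
f 22 8 37
f 34 37 11
f 22 37 34
f 1 34 38
f 34 11 42
f 38 42 12
f 34 42 38
f 2 18 29
f 18 6 32
f 29 32 10
f 18 32 29
f 6 41 19
f 41 12 40
f 19 40 5
f 41 40 19
f 12 42 39
f 42 11 35
f 39 35 3
f 42 35 39
f 11 37 36
f 37 8 24
f 36 24 7
f 37 24 36
f 8 23 28
f 23 2 25
f 28 25 9
f 23 25 28
f 4 30 16
f 30 10 31
f 16 31 5
f 30 31 16
f 4 16 14
f 16 5 15
f 14 15 3
f 16 15 14
f 4 14 21
f 14 3 20
f 21 20 7
f 14 20 21
f 4 21 26
f 21 7 27
f 26 27 9
f 21 27 26
f 4 26 30
f 26 9 33
f 30 33 10
f 26 33 30
f 5 31 19
f 31 10 32
f 19 32 6
f 31 32 19
f 3 15 39
f 15 5 40
f 39 40 12
f 15 40 39
f 7 20 36
f 20 3 35
f 36 35 11
f 20 35 36
f 9 27 28
f 27 7 24
f 28 24 8
f 27 24 28
f 10 33 29
f 33 9 25
f 29 25 2
f 33 25 29
f 44 43 46
f 44 46 45
f 46 43 47
f 46 47 45
f 47 43 48
f 47 48 45
f 48 43 49
f 48 49 45
f 49 43 50
f 49 50 45
f 50 43 51
f 50 51 45
f 51 43 52
f 51 52 45
f 52 43 53
f 52 53 45
f 53 43 54
f 53 54 45
f 54 43 44
f 54 44 45



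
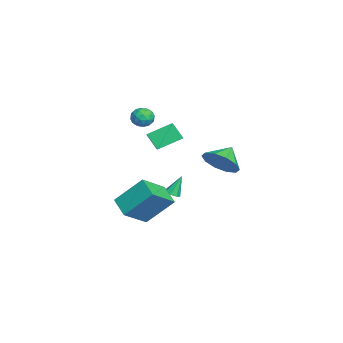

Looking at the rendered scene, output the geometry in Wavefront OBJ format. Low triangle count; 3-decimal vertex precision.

v -0.408 -2.724 3.729
v -0.026 -2.269 4.088
v 0.506 -3.351 3.552
v 0.888 -2.896 3.911
v 0.418 -3.289 4.238
v -0.147 -2.901 4.347
v 0.627 -2.719 3.293
v 0.062 -2.331 3.402
v 0.613 -2.266 3.819
v 0.484 -2.618 4.402
v -0.004 -3.002 3.238
v -0.133 -3.354 3.821
v -0.297 -2.441 3.924
v 0.777 -3.179 3.716
v 0.501 -3.41 3.908
v 0.726 -3.142 4.119
v -0.368 -2.813 4.076
v -0.144 -2.546 4.287
v 0.117 -3.145 4.375
v 0.624 -3.074 3.353
v 0.848 -2.807 3.564
v -0.246 -2.478 3.521
v -0.021 -2.21 3.732
v 0.363 -2.475 3.265
v 0.303 -2.172 3.977
v 0.84 -2.541 3.873
v 0.687 -2.436 3.51
v 0.355 -2.208 3.574
v 0.227 -2.379 4.32
v 0.764 -2.748 4.216
v 0.488 -2.979 4.408
v 0.156 -2.751 4.472
v 0.603 -2.377 4.162
v -0.284 -2.872 3.424
v 0.253 -3.241 3.32
v 0.324 -2.869 3.168
v -0.008 -2.641 3.232
v -0.36 -3.079 3.767
v 0.177 -3.448 3.663
v 0.125 -3.412 4.066
v -0.207 -3.184 4.13
v -0.123 -3.243 3.478
v 4.297 1.217 2.292
v 4.841 0.903 3.184
v 3.443 1.823 3.028
v 5.091 1.496 2.985
v 5.038 1.983 2.522
v 4.702 2.177 1.971
v 4.211 2.004 1.543
v 3.753 1.53 1.401
v 3.503 0.937 1.6
v 3.557 0.451 2.063
v 3.893 0.257 2.614
v 4.383 0.43 3.042
v -0.784 -2.606 2.119
v -1.133 -1.227 2.807
v -2.172 -2.648 1.5
v -2.521 -1.27 2.189
v -0.379 -2.03 1.171
v -0.728 -0.652 1.86
v -1.767 -2.073 0.553
v -2.116 -0.694 1.241
v 1.889 -3.122 -2.105
v 1.938 -1.641 -0.589
v 2.996 -2.587 -2.663
v 3.045 -1.106 -1.147
v 2.975 -4.254 -1.033
v 3.024 -2.773 0.483
v 4.082 -3.719 -1.591
v 4.131 -2.238 -0.075
v -3.336 -1.265 -3.617
v -3.101 -1.647 -3.396
v -3.624 -0.715 -2.363
v -2.866 -1.354 -3.47
v -2.907 -1.009 -3.631
v -3.199 -0.814 -3.784
v -3.571 -0.884 -3.839
v -3.806 -1.177 -3.764
v -3.765 -1.521 -3.603
v -3.473 -1.716 -3.451
f 1 38 17
f 38 12 41
f 17 41 6
f 38 41 17
f 1 17 13
f 17 6 18
f 13 18 2
f 17 18 13
f 1 13 22
f 13 2 23
f 22 23 8
f 13 23 22
f 1 22 34
f 22 8 37
f 34 37 11
f 22 37 34
f 1 34 38
f 34 11 42
f 38 42 12
f 34 42 38
f 2 18 29
f 18 6 32
f 29 32 10
f 18 32 29
f 6 41 19
f 41 12 40
f 19 40 5
f 41 40 19
f 12 42 39
f 42 11 35
f 39 35 3
f 42 35 39
f 11 37 36
f 37 8 24
f 36 24 7
f 37 24 36
f 8 23 28
f 23 2 25
f 28 25 9
f 23 25 28
f 4 30 16
f 30 10 31
f 16 31 5
f 30 31 16
f 4 16 14
f 16 5 15
f 14 15 3
f 16 15 14
f 4 14 21
f 14 3 20
f 21 20 7
f 14 20 21
f 4 21 26
f 21 7 27
f 26 27 9
f 21 27 26
f 4 26 30
f 26 9 33
f 30 33 10
f 26 33 30
f 5 31 19
f 31 10 32
f 19 32 6
f 31 32 19
f 3 15 39
f 15 5 40
f 39 40 12
f 15 40 39
f 7 20 36
f 20 3 35
f 36 35 11
f 20 35 36
f 9 27 28
f 27 7 24
f 28 24 8
f 27 24 28
f 10 33 29
f 33 9 25
f 29 25 2
f 33 25 29
f 44 43 46
f 44 46 45
f 46 43 47
f 46 47 45
f 47 43 48
f 47 48 45
f 48 43 49
f 48 49 45
f 49 43 50
f 49 50 45
f 50 43 51
f 50 51 45
f 51 43 52
f 51 52 45
f 52 43 53
f 52 53 45
f 53 43 54
f 53 54 45
f 54 43 44
f 54 44 45
f 56 58 55
f 59 56 55
f 55 58 57
f 57 59 55
f 56 62 58
f 60 56 59
f 60 62 56
f 58 62 57
f 61 59 57
f 57 62 61
f 61 60 59
f 62 60 61
f 64 66 63
f 67 64 63
f 63 66 65
f 65 67 63
f 64 70 66
f 68 64 67
f 68 70 64
f 66 70 65
f 69 67 65
f 65 70 69
f 69 68 67
f 70 68 69
f 72 71 74
f 72 74 73
f 74 71 75
f 74 75 73
f 75 71 76
f 75 76 73
f 76 71 77
f 76 77 73
f 77 71 78
f 77 78 73
f 78 71 79
f 78 79 73
f 79 71 80
f 79 80 73
f 80 71 72
f 80 72 73



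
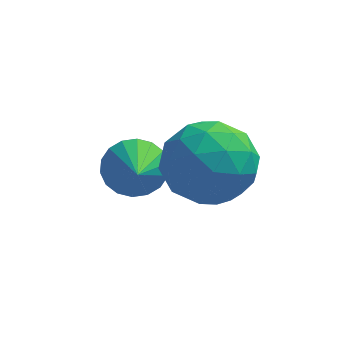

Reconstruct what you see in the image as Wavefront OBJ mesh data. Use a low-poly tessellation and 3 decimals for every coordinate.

v 1.611 1.625 -2.059
v 2.131 1.443 -2.44
v 1.829 0.535 -1.241
v 2.257 1.621 -2.237
v 2.255 1.799 -1.998
v 2.126 1.944 -1.771
v 1.894 2.025 -1.602
v 1.607 2.027 -1.522
v 1.32 1.949 -1.549
v 1.091 1.807 -1.677
v 0.965 1.629 -1.881
v 0.967 1.451 -2.119
v 1.096 1.307 -2.346
v 1.327 1.226 -2.516
v 1.615 1.224 -2.595
v 1.902 1.301 -2.568
v 3.012 1.189 -1.056
v 3.819 1.062 -0.52
v 2.521 -0.262 -0.66
v 3.328 -0.389 -0.124
v 2.646 0.25 0.163
v 2.949 1.147 -0.081
v 3.391 -0.347 -1.099
v 3.694 0.55 -1.343
v 4.053 0.113 -0.546
v 3.593 0.482 0.234
v 2.747 0.318 -1.414
v 2.287 0.687 -0.634
v 3.459 1.253 -0.823
v 2.881 -0.453 -0.357
v 2.48 -0.077 -0.189
v 2.955 -0.152 0.127
v 2.947 1.303 -0.565
v 3.422 1.228 -0.25
v 2.732 0.751 0.152
v 2.918 -0.428 -0.93
v 3.393 -0.503 -0.615
v 3.385 0.952 -1.307
v 3.86 0.877 -0.991
v 3.608 0.049 -1.332
v 4.071 0.62 -0.523
v 3.782 -0.233 -0.29
v 3.819 -0.208 -0.863
v 3.997 0.319 -1.007
v 3.8 0.837 -0.064
v 3.512 -0.016 0.169
v 3.11 0.36 0.337
v 3.289 0.887 0.193
v 3.938 0.279 -0.08
v 2.828 0.816 -1.349
v 2.54 -0.037 -1.116
v 3.051 -0.087 -1.373
v 3.23 0.44 -1.517
v 2.558 1.033 -0.89
v 2.269 0.18 -0.657
v 2.343 0.481 -0.173
v 2.521 1.008 -0.317
v 2.402 0.521 -1.1
f 2 1 4
f 2 4 3
f 4 1 5
f 4 5 3
f 5 1 6
f 5 6 3
f 6 1 7
f 6 7 3
f 7 1 8
f 7 8 3
f 8 1 9
f 8 9 3
f 9 1 10
f 9 10 3
f 10 1 11
f 10 11 3
f 11 1 12
f 11 12 3
f 12 1 13
f 12 13 3
f 13 1 14
f 13 14 3
f 14 1 15
f 14 15 3
f 15 1 16
f 15 16 3
f 16 1 2
f 16 2 3
f 17 54 33
f 54 28 57
f 33 57 22
f 54 57 33
f 17 33 29
f 33 22 34
f 29 34 18
f 33 34 29
f 17 29 38
f 29 18 39
f 38 39 24
f 29 39 38
f 17 38 50
f 38 24 53
f 50 53 27
f 38 53 50
f 17 50 54
f 50 27 58
f 54 58 28
f 50 58 54
f 18 34 45
f 34 22 48
f 45 48 26
f 34 48 45
f 22 57 35
f 57 28 56
f 35 56 21
f 57 56 35
f 28 58 55
f 58 27 51
f 55 51 19
f 58 51 55
f 27 53 52
f 53 24 40
f 52 40 23
f 53 40 52
f 24 39 44
f 39 18 41
f 44 41 25
f 39 41 44
f 20 46 32
f 46 26 47
f 32 47 21
f 46 47 32
f 20 32 30
f 32 21 31
f 30 31 19
f 32 31 30
f 20 30 37
f 30 19 36
f 37 36 23
f 30 36 37
f 20 37 42
f 37 23 43
f 42 43 25
f 37 43 42
f 20 42 46
f 42 25 49
f 46 49 26
f 42 49 46
f 21 47 35
f 47 26 48
f 35 48 22
f 47 48 35
f 19 31 55
f 31 21 56
f 55 56 28
f 31 56 55
f 23 36 52
f 36 19 51
f 52 51 27
f 36 51 52
f 25 43 44
f 43 23 40
f 44 40 24
f 43 40 44
f 26 49 45
f 49 25 41
f 45 41 18
f 49 41 45



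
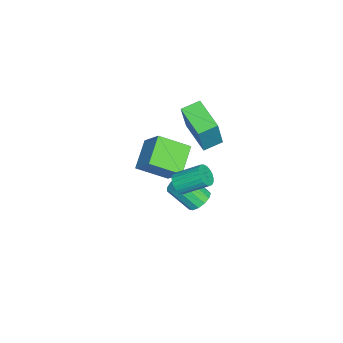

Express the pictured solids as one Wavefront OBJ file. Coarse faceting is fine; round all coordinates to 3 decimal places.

v -4.656 -2.093 -2.392
v -3.872 -1.105 -1.026
v -5.133 -0.466 -3.295
v -4.349 0.522 -1.928
v -3.051 -2.122 -3.292
v -2.267 -1.134 -1.925
v -3.528 -0.495 -4.194
v -2.744 0.493 -2.828
v 2.628 1.874 1.873
v 3.2 2.063 1.687
v 3.064 3.335 2.562
v 2.492 3.146 2.747
v 3.045 2.171 1.505
v 2.909 3.443 2.38
v 2.818 2.228 1.387
v 2.682 3.5 2.262
v 2.559 2.224 1.353
v 2.422 3.496 2.228
v 2.311 2.159 1.409
v 2.175 3.431 2.284
v 2.118 2.045 1.545
v 1.982 3.317 2.419
v 2.013 1.901 1.737
v 1.877 3.173 2.612
v 2.015 1.753 1.953
v 1.879 3.025 2.828
v 2.123 1.625 2.155
v 1.987 2.898 3.03
v 2.318 1.541 2.308
v 2.182 2.813 3.183
v 2.566 1.514 2.386
v 2.43 2.786 3.261
v 2.826 1.549 2.375
v 2.69 2.822 3.25
v 3.051 1.641 2.277
v 2.915 2.913 3.152
v 3.203 1.773 2.109
v 3.067 3.045 2.984
v 3.256 1.922 1.901
v 3.119 3.194 2.775
v -3.16 0.584 0.88
v -2.383 0.517 2.894
v -3.831 1.394 1.165
v -3.054 1.327 3.18
v -1.806 1.873 0.4
v -1.029 1.806 2.415
v -2.477 2.683 0.686
v -1.7 2.616 2.7
v -0.586 2.02 -2.573
v 0.131 2.157 -2.451
v 0.143 1.017 -1.244
v -0.574 0.88 -1.367
v -0.082 2.416 -2.204
v -0.07 1.277 -0.997
v -0.455 2.55 -2.074
v -0.443 1.41 -0.867
v -0.87 2.515 -2.103
v -0.858 1.376 -0.896
v -1.194 2.323 -2.281
v -1.182 1.183 -1.074
v -1.326 2.035 -2.552
v -1.313 0.895 -1.345
v -1.222 1.742 -2.83
v -1.21 0.602 -1.623
v -0.917 1.537 -3.026
v -0.905 0.397 -1.819
v -0.506 1.485 -3.079
v -0.494 0.346 -1.872
v -0.121 1.604 -2.971
v -0.109 0.464 -1.764
v 0.116 1.854 -2.737
v 0.128 0.714 -1.53
f 2 4 1
f 5 2 1
f 1 4 3
f 3 5 1
f 2 8 4
f 6 2 5
f 6 8 2
f 4 8 3
f 7 5 3
f 3 8 7
f 7 6 5
f 8 6 7
f 10 9 13
f 10 13 11
f 11 13 14
f 11 14 12
f 13 9 15
f 13 15 14
f 14 15 16
f 14 16 12
f 15 9 17
f 15 17 16
f 16 17 18
f 16 18 12
f 17 9 19
f 17 19 18
f 18 19 20
f 18 20 12
f 19 9 21
f 19 21 20
f 20 21 22
f 20 22 12
f 21 9 23
f 21 23 22
f 22 23 24
f 22 24 12
f 23 9 25
f 23 25 24
f 24 25 26
f 24 26 12
f 25 9 27
f 25 27 26
f 26 27 28
f 26 28 12
f 27 9 29
f 27 29 28
f 28 29 30
f 28 30 12
f 29 9 31
f 29 31 30
f 30 31 32
f 30 32 12
f 31 9 33
f 31 33 32
f 32 33 34
f 32 34 12
f 33 9 35
f 33 35 34
f 34 35 36
f 34 36 12
f 35 9 37
f 35 37 36
f 36 37 38
f 36 38 12
f 37 9 39
f 37 39 38
f 38 39 40
f 38 40 12
f 39 9 10
f 39 10 40
f 40 10 11
f 40 11 12
f 42 44 41
f 45 42 41
f 41 44 43
f 43 45 41
f 42 48 44
f 46 42 45
f 46 48 42
f 44 48 43
f 47 45 43
f 43 48 47
f 47 46 45
f 48 46 47
f 50 49 53
f 50 53 51
f 51 53 54
f 51 54 52
f 53 49 55
f 53 55 54
f 54 55 56
f 54 56 52
f 55 49 57
f 55 57 56
f 56 57 58
f 56 58 52
f 57 49 59
f 57 59 58
f 58 59 60
f 58 60 52
f 59 49 61
f 59 61 60
f 60 61 62
f 60 62 52
f 61 49 63
f 61 63 62
f 62 63 64
f 62 64 52
f 63 49 65
f 63 65 64
f 64 65 66
f 64 66 52
f 65 49 67
f 65 67 66
f 66 67 68
f 66 68 52
f 67 49 69
f 67 69 68
f 68 69 70
f 68 70 52
f 69 49 71
f 69 71 70
f 70 71 72
f 70 72 52
f 71 49 50
f 71 50 72
f 72 50 51
f 72 51 52



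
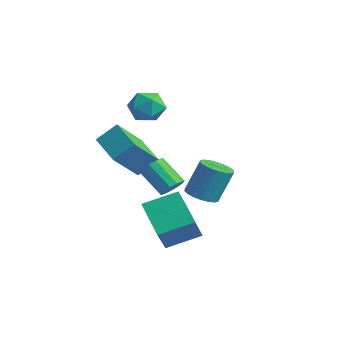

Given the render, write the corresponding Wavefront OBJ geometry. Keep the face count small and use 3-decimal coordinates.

v 0.041 -3.602 0.157
v 0.167 -4.914 1.511
v 0.378 -2.767 0.935
v 0.504 -4.08 2.289
v 1.716 -3.88 -0.269
v 1.842 -5.193 1.085
v 2.053 -3.046 0.509
v 2.179 -4.358 1.863
v 1.49 -0.419 -2.654
v 2.269 -0.303 -2.79
v 2.45 0.394 -1.162
v 1.67 0.279 -1.026
v 2.123 0.001 -2.904
v 2.304 0.698 -1.276
v 1.852 0.222 -2.968
v 2.032 0.919 -1.341
v 1.508 0.316 -2.971
v 1.689 1.013 -1.343
v 1.161 0.264 -2.91
v 1.342 0.962 -1.282
v 0.879 0.078 -2.799
v 1.06 0.775 -1.171
v 0.718 -0.207 -2.659
v 0.899 0.49 -1.031
v 0.71 -0.534 -2.518
v 0.891 0.163 -0.89
v 0.856 -0.838 -2.404
v 1.037 -0.141 -0.776
v 1.128 -1.059 -2.339
v 1.308 -0.362 -0.712
v 1.471 -1.153 -2.337
v 1.652 -0.456 -0.709
v 1.818 -1.102 -2.398
v 1.999 -0.404 -0.77
v 2.1 -0.915 -2.509
v 2.281 -0.218 -0.881
v 2.261 -0.63 -2.649
v 2.442 0.067 -1.021
v 3.659 -3.875 -3.741
v 2.001 -3.495 -2.79
v 4.313 -2.476 -3.16
v 2.654 -2.096 -2.208
v 4.226 -4.684 -2.432
v 2.567 -4.304 -1.48
v 4.879 -3.285 -1.85
v 3.221 -2.905 -0.899
v 3.658 -3.521 -0.3
v 4.062 -3.587 0.151
v 2.967 -3.864 1.092
v 2.562 -3.799 0.64
v 3.974 -3.254 0.147
v 2.879 -3.532 1.088
v 3.786 -3.007 0.001
v 2.691 -3.284 0.942
v 3.557 -2.923 -0.241
v 2.462 -3.2 0.7
v 3.36 -3.028 -0.502
v 2.265 -3.306 0.439
v 3.257 -3.291 -0.699
v 2.162 -3.568 0.242
v 3.282 -3.626 -0.769
v 2.187 -3.904 0.172
v 3.425 -3.928 -0.691
v 2.33 -4.206 0.25
v 3.643 -4.101 -0.488
v 2.548 -4.379 0.452
v 3.865 -4.09 -0.226
v 2.77 -4.368 0.714
v 4.021 -3.898 0.012
v 2.926 -4.176 0.953
v -0.81 -1.934 1.882
v -0.401 -1.227 2.294
v -0.059 -2.873 2.746
v 0.35 -2.166 3.158
v -0.543 -2.315 3.287
v -1.007 -1.736 2.753
v 0.547 -2.364 2.287
v 0.083 -1.785 1.753
v 0.438 -1.493 2.544
v -0.236 -1.463 3.162
v -0.224 -2.637 1.878
v -0.898 -2.607 2.496
f 2 4 1
f 5 2 1
f 1 4 3
f 3 5 1
f 2 8 4
f 6 2 5
f 6 8 2
f 4 8 3
f 7 5 3
f 3 8 7
f 7 6 5
f 8 6 7
f 10 9 13
f 10 13 11
f 11 13 14
f 11 14 12
f 13 9 15
f 13 15 14
f 14 15 16
f 14 16 12
f 15 9 17
f 15 17 16
f 16 17 18
f 16 18 12
f 17 9 19
f 17 19 18
f 18 19 20
f 18 20 12
f 19 9 21
f 19 21 20
f 20 21 22
f 20 22 12
f 21 9 23
f 21 23 22
f 22 23 24
f 22 24 12
f 23 9 25
f 23 25 24
f 24 25 26
f 24 26 12
f 25 9 27
f 25 27 26
f 26 27 28
f 26 28 12
f 27 9 29
f 27 29 28
f 28 29 30
f 28 30 12
f 29 9 31
f 29 31 30
f 30 31 32
f 30 32 12
f 31 9 33
f 31 33 32
f 32 33 34
f 32 34 12
f 33 9 35
f 33 35 34
f 34 35 36
f 34 36 12
f 35 9 37
f 35 37 36
f 36 37 38
f 36 38 12
f 37 9 10
f 37 10 38
f 38 10 11
f 38 11 12
f 40 42 39
f 43 40 39
f 39 42 41
f 41 43 39
f 40 46 42
f 44 40 43
f 44 46 40
f 42 46 41
f 45 43 41
f 41 46 45
f 45 44 43
f 46 44 45
f 48 47 51
f 48 51 49
f 49 51 52
f 49 52 50
f 51 47 53
f 51 53 52
f 52 53 54
f 52 54 50
f 53 47 55
f 53 55 54
f 54 55 56
f 54 56 50
f 55 47 57
f 55 57 56
f 56 57 58
f 56 58 50
f 57 47 59
f 57 59 58
f 58 59 60
f 58 60 50
f 59 47 61
f 59 61 60
f 60 61 62
f 60 62 50
f 61 47 63
f 61 63 62
f 62 63 64
f 62 64 50
f 63 47 65
f 63 65 64
f 64 65 66
f 64 66 50
f 65 47 67
f 65 67 66
f 66 67 68
f 66 68 50
f 67 47 69
f 67 69 68
f 68 69 70
f 68 70 50
f 69 47 48
f 69 48 70
f 70 48 49
f 70 49 50
f 71 82 76
f 71 76 72
f 71 72 78
f 71 78 81
f 71 81 82
f 72 76 80
f 76 82 75
f 82 81 73
f 81 78 77
f 78 72 79
f 74 80 75
f 74 75 73
f 74 73 77
f 74 77 79
f 74 79 80
f 75 80 76
f 73 75 82
f 77 73 81
f 79 77 78
f 80 79 72



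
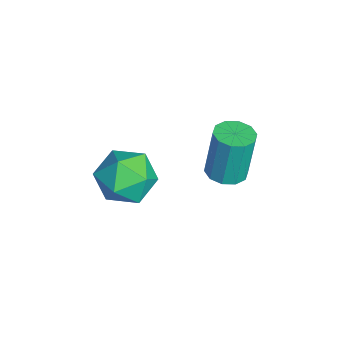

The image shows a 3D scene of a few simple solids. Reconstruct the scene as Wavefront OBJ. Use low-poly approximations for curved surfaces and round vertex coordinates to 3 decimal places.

v -1.271 2.14 -1.397
v -0.524 1.896 -1.313
v -0.663 2.195 0.781
v -1.409 2.44 0.697
v -0.518 2.38 -1.381
v -0.657 2.679 0.713
v -0.799 2.772 -1.456
v -0.938 3.071 0.638
v -1.261 2.923 -1.508
v -1.399 3.222 0.586
v -1.726 2.775 -1.518
v -1.865 3.074 0.576
v -2.017 2.385 -1.481
v -2.156 2.684 0.613
v -2.023 1.901 -1.413
v -2.162 2.2 0.681
v -1.742 1.509 -1.338
v -1.881 1.808 0.756
v -1.281 1.358 -1.286
v -1.419 1.657 0.808
v -0.815 1.506 -1.276
v -0.954 1.805 0.818
v -0.346 -0.353 -0.545
v 0.391 -0.814 0.31
v -1.111 -2.146 -0.85
v -0.374 -2.607 0.005
v -1.283 -1.858 0.322
v -0.81 -0.75 0.511
v 0.09 -2.21 -1.051
v 0.563 -1.102 -0.862
v 0.661 -1.961 -0.003
v -0.187 -1.744 0.846
v -0.533 -1.216 -1.386
v -1.381 -0.999 -0.537
f 2 1 5
f 2 5 3
f 3 5 6
f 3 6 4
f 5 1 7
f 5 7 6
f 6 7 8
f 6 8 4
f 7 1 9
f 7 9 8
f 8 9 10
f 8 10 4
f 9 1 11
f 9 11 10
f 10 11 12
f 10 12 4
f 11 1 13
f 11 13 12
f 12 13 14
f 12 14 4
f 13 1 15
f 13 15 14
f 14 15 16
f 14 16 4
f 15 1 17
f 15 17 16
f 16 17 18
f 16 18 4
f 17 1 19
f 17 19 18
f 18 19 20
f 18 20 4
f 19 1 21
f 19 21 20
f 20 21 22
f 20 22 4
f 21 1 2
f 21 2 22
f 22 2 3
f 22 3 4
f 23 34 28
f 23 28 24
f 23 24 30
f 23 30 33
f 23 33 34
f 24 28 32
f 28 34 27
f 34 33 25
f 33 30 29
f 30 24 31
f 26 32 27
f 26 27 25
f 26 25 29
f 26 29 31
f 26 31 32
f 27 32 28
f 25 27 34
f 29 25 33
f 31 29 30
f 32 31 24



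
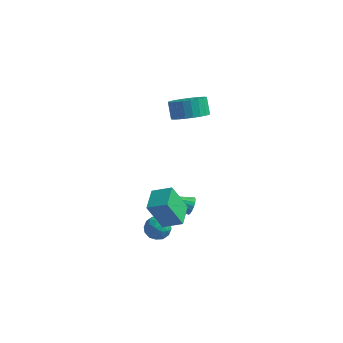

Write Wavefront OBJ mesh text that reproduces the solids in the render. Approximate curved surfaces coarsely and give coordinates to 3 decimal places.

v -2.547 1.256 2.359
v -1.879 0.825 2.932
v -2.225 1.353 3.733
v -2.893 1.784 3.161
v -1.687 1.133 2.812
v -2.032 1.661 3.613
v -1.625 1.459 2.623
v -1.971 1.988 3.424
v -1.705 1.755 2.394
v -2.05 2.283 3.195
v -1.912 1.975 2.16
v -2.258 2.503 2.961
v -2.216 2.085 1.956
v -2.562 2.613 2.757
v -2.571 2.069 1.813
v -2.916 2.597 2.614
v -2.921 1.929 1.754
v -3.267 2.458 2.555
v -3.215 1.687 1.787
v -3.561 2.215 2.588
v -3.408 1.379 1.907
v -3.753 1.907 2.708
v -3.469 1.052 2.096
v -3.815 1.581 2.897
v -3.39 0.757 2.325
v -3.735 1.285 3.126
v -3.182 0.537 2.559
v -3.528 1.065 3.36
v -2.878 0.427 2.763
v -3.224 0.955 3.564
v -2.524 0.443 2.906
v -2.869 0.971 3.707
v -2.173 0.582 2.965
v -2.519 1.111 3.766
v -2.812 -1.752 -4.381
v -2.43 -1.984 -3.796
v -3.81 -2.196 -3.904
v -3.428 -2.428 -3.319
v -3.529 -1.707 -3.431
v -2.913 -1.433 -3.725
v -3.327 -2.747 -3.975
v -2.711 -2.473 -4.269
v -2.748 -2.599 -3.545
v -2.873 -1.956 -3.209
v -3.367 -2.224 -4.491
v -3.492 -1.581 -4.155
v -2.534 -1.829 -4.13
v -3.706 -2.351 -3.57
v -3.766 -1.927 -3.635
v -3.541 -2.063 -3.292
v -2.817 -1.506 -4.088
v -2.593 -1.642 -3.745
v -3.239 -1.479 -3.53
v -3.647 -2.538 -3.955
v -3.423 -2.674 -3.612
v -2.699 -2.117 -4.408
v -2.474 -2.253 -4.065
v -3.001 -2.701 -4.17
v -2.496 -2.327 -3.639
v -3.082 -2.587 -3.359
v -3.023 -2.775 -3.744
v -2.661 -2.614 -3.917
v -2.569 -1.949 -3.441
v -3.156 -2.21 -3.161
v -3.215 -1.786 -3.227
v -2.853 -1.625 -3.4
v -2.756 -2.31 -3.294
v -3.084 -1.97 -4.539
v -3.671 -2.231 -4.259
v -3.387 -2.555 -4.3
v -3.025 -2.394 -4.473
v -3.158 -1.593 -4.341
v -3.744 -1.853 -4.061
v -3.579 -1.566 -3.783
v -3.217 -1.405 -3.956
v -3.484 -1.87 -4.406
v -2.55 -2.977 -2.707
v -3.28 -3.214 -1.156
v -2.74 -1.696 -2.601
v -3.47 -1.932 -1.05
v -1.53 -2.868 -2.21
v -2.26 -3.104 -0.659
v -1.72 -1.586 -2.104
v -2.45 -1.823 -0.553
v -2.075 0.071 -3.762
v -1.834 -0.239 -3.391
v -4.005 -0.471 -2.958
v -1.851 -0.007 -3.277
v -1.92 0.242 -3.274
v -2.024 0.452 -3.382
v -2.14 0.575 -3.578
v -2.241 0.583 -3.815
v -2.304 0.473 -4.041
v -2.315 0.272 -4.202
v -2.27 0.024 -4.263
v -2.181 -0.212 -4.209
v -2.068 -0.384 -4.052
v -1.956 -0.451 -3.829
v -1.872 -0.399 -3.591
f 2 1 5
f 2 5 3
f 3 5 6
f 3 6 4
f 5 1 7
f 5 7 6
f 6 7 8
f 6 8 4
f 7 1 9
f 7 9 8
f 8 9 10
f 8 10 4
f 9 1 11
f 9 11 10
f 10 11 12
f 10 12 4
f 11 1 13
f 11 13 12
f 12 13 14
f 12 14 4
f 13 1 15
f 13 15 14
f 14 15 16
f 14 16 4
f 15 1 17
f 15 17 16
f 16 17 18
f 16 18 4
f 17 1 19
f 17 19 18
f 18 19 20
f 18 20 4
f 19 1 21
f 19 21 20
f 20 21 22
f 20 22 4
f 21 1 23
f 21 23 22
f 22 23 24
f 22 24 4
f 23 1 25
f 23 25 24
f 24 25 26
f 24 26 4
f 25 1 27
f 25 27 26
f 26 27 28
f 26 28 4
f 27 1 29
f 27 29 28
f 28 29 30
f 28 30 4
f 29 1 31
f 29 31 30
f 30 31 32
f 30 32 4
f 31 1 33
f 31 33 32
f 32 33 34
f 32 34 4
f 33 1 2
f 33 2 34
f 34 2 3
f 34 3 4
f 35 72 51
f 72 46 75
f 51 75 40
f 72 75 51
f 35 51 47
f 51 40 52
f 47 52 36
f 51 52 47
f 35 47 56
f 47 36 57
f 56 57 42
f 47 57 56
f 35 56 68
f 56 42 71
f 68 71 45
f 56 71 68
f 35 68 72
f 68 45 76
f 72 76 46
f 68 76 72
f 36 52 63
f 52 40 66
f 63 66 44
f 52 66 63
f 40 75 53
f 75 46 74
f 53 74 39
f 75 74 53
f 46 76 73
f 76 45 69
f 73 69 37
f 76 69 73
f 45 71 70
f 71 42 58
f 70 58 41
f 71 58 70
f 42 57 62
f 57 36 59
f 62 59 43
f 57 59 62
f 38 64 50
f 64 44 65
f 50 65 39
f 64 65 50
f 38 50 48
f 50 39 49
f 48 49 37
f 50 49 48
f 38 48 55
f 48 37 54
f 55 54 41
f 48 54 55
f 38 55 60
f 55 41 61
f 60 61 43
f 55 61 60
f 38 60 64
f 60 43 67
f 64 67 44
f 60 67 64
f 39 65 53
f 65 44 66
f 53 66 40
f 65 66 53
f 37 49 73
f 49 39 74
f 73 74 46
f 49 74 73
f 41 54 70
f 54 37 69
f 70 69 45
f 54 69 70
f 43 61 62
f 61 41 58
f 62 58 42
f 61 58 62
f 44 67 63
f 67 43 59
f 63 59 36
f 67 59 63
f 78 80 77
f 81 78 77
f 77 80 79
f 79 81 77
f 78 84 80
f 82 78 81
f 82 84 78
f 80 84 79
f 83 81 79
f 79 84 83
f 83 82 81
f 84 82 83
f 86 85 88
f 86 88 87
f 88 85 89
f 88 89 87
f 89 85 90
f 89 90 87
f 90 85 91
f 90 91 87
f 91 85 92
f 91 92 87
f 92 85 93
f 92 93 87
f 93 85 94
f 93 94 87
f 94 85 95
f 94 95 87
f 95 85 96
f 95 96 87
f 96 85 97
f 96 97 87
f 97 85 98
f 97 98 87
f 98 85 99
f 98 99 87
f 99 85 86
f 99 86 87



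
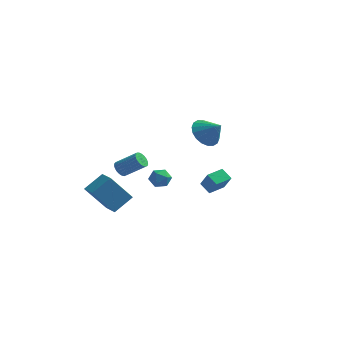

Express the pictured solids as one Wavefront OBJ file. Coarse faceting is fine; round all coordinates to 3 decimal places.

v -4.46 -3.912 -0.768
v -3.724 -2.976 0.059
v -5.242 -3.132 -0.955
v -4.506 -2.196 -0.128
v -3.414 -3.264 -2.432
v -2.678 -2.328 -1.605
v -4.196 -2.484 -2.619
v -3.46 -1.548 -1.792
v -2.943 -3.534 1.177
v -2.645 -3.771 0.794
v -1.438 -3.684 1.681
v -1.737 -3.446 2.063
v -2.623 -3.554 0.743
v -1.416 -3.467 1.629
v -2.656 -3.333 0.766
v -1.449 -3.246 1.652
v -2.739 -3.147 0.86
v -1.532 -3.059 1.747
v -2.857 -3.028 1.009
v -1.65 -2.94 1.896
v -2.99 -2.996 1.187
v -1.783 -2.908 2.074
v -3.115 -3.057 1.364
v -1.908 -2.97 2.25
v -3.211 -3.201 1.508
v -2.004 -3.113 2.394
v -3.26 -3.402 1.594
v -2.053 -3.314 2.481
v -3.254 -3.626 1.609
v -2.047 -3.538 2.495
v -3.195 -3.834 1.549
v -1.988 -3.746 2.435
v -3.092 -3.99 1.424
v -1.885 -3.903 2.311
v -2.964 -4.067 1.257
v -1.757 -3.98 2.143
v -2.832 -4.052 1.076
v -1.625 -3.965 1.962
v -2.719 -3.948 0.912
v -1.512 -3.86 1.799
v 2.875 -4.7 1.517
v 2.273 -4.384 1.974
v 2.358 -4.289 0.551
v 1.755 -3.973 1.009
v 3.425 -3.787 1.611
v 2.822 -3.471 2.069
v 2.907 -3.376 0.646
v 2.305 -3.06 1.103
v -0.319 3.709 1.035
v 0.383 3.795 0.259
v 0.699 3.431 1.925
v 0.357 4.231 0.425
v 0.197 4.564 0.712
v -0.065 4.727 1.062
v -0.378 4.688 1.408
v -0.678 4.456 1.679
v -0.908 4.075 1.824
v -1.021 3.622 1.812
v -0.995 3.186 1.646
v -0.835 2.853 1.359
v -0.573 2.69 1.008
v -0.26 2.729 0.663
v 0.04 2.961 0.391
v 0.27 3.342 0.247
v -0.711 -2.66 -0.004
v -0.264 -2.688 0.526
v -1.416 -3.332 0.554
v -0.969 -3.36 1.084
v -1.304 -2.769 0.943
v -0.868 -2.353 0.598
v -0.812 -3.667 0.482
v -0.376 -3.251 0.137
v -0.327 -3.31 0.827
v -0.631 -2.755 1.112
v -1.049 -3.265 -0.032
v -1.353 -2.71 0.253
f 2 4 1
f 5 2 1
f 1 4 3
f 3 5 1
f 2 8 4
f 6 2 5
f 6 8 2
f 4 8 3
f 7 5 3
f 3 8 7
f 7 6 5
f 8 6 7
f 10 9 13
f 10 13 11
f 11 13 14
f 11 14 12
f 13 9 15
f 13 15 14
f 14 15 16
f 14 16 12
f 15 9 17
f 15 17 16
f 16 17 18
f 16 18 12
f 17 9 19
f 17 19 18
f 18 19 20
f 18 20 12
f 19 9 21
f 19 21 20
f 20 21 22
f 20 22 12
f 21 9 23
f 21 23 22
f 22 23 24
f 22 24 12
f 23 9 25
f 23 25 24
f 24 25 26
f 24 26 12
f 25 9 27
f 25 27 26
f 26 27 28
f 26 28 12
f 27 9 29
f 27 29 28
f 28 29 30
f 28 30 12
f 29 9 31
f 29 31 30
f 30 31 32
f 30 32 12
f 31 9 33
f 31 33 32
f 32 33 34
f 32 34 12
f 33 9 35
f 33 35 34
f 34 35 36
f 34 36 12
f 35 9 37
f 35 37 36
f 36 37 38
f 36 38 12
f 37 9 39
f 37 39 38
f 38 39 40
f 38 40 12
f 39 9 10
f 39 10 40
f 40 10 11
f 40 11 12
f 42 44 41
f 45 42 41
f 41 44 43
f 43 45 41
f 42 48 44
f 46 42 45
f 46 48 42
f 44 48 43
f 47 45 43
f 43 48 47
f 47 46 45
f 48 46 47
f 50 49 52
f 50 52 51
f 52 49 53
f 52 53 51
f 53 49 54
f 53 54 51
f 54 49 55
f 54 55 51
f 55 49 56
f 55 56 51
f 56 49 57
f 56 57 51
f 57 49 58
f 57 58 51
f 58 49 59
f 58 59 51
f 59 49 60
f 59 60 51
f 60 49 61
f 60 61 51
f 61 49 62
f 61 62 51
f 62 49 63
f 62 63 51
f 63 49 64
f 63 64 51
f 64 49 50
f 64 50 51
f 65 76 70
f 65 70 66
f 65 66 72
f 65 72 75
f 65 75 76
f 66 70 74
f 70 76 69
f 76 75 67
f 75 72 71
f 72 66 73
f 68 74 69
f 68 69 67
f 68 67 71
f 68 71 73
f 68 73 74
f 69 74 70
f 67 69 76
f 71 67 75
f 73 71 72
f 74 73 66

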